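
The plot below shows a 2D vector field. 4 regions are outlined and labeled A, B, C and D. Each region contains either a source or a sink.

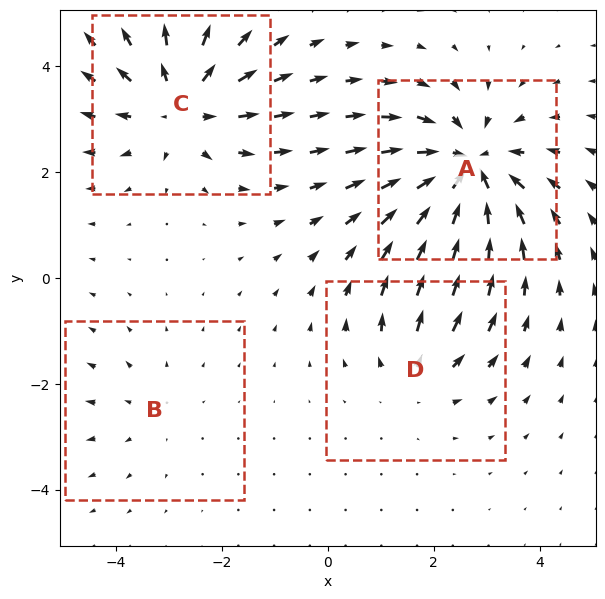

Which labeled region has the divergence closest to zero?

Divergence at each region's feature centre — A: about -6, B: about +2, C: about +5, D: about +3. Region B is closest to zero.

B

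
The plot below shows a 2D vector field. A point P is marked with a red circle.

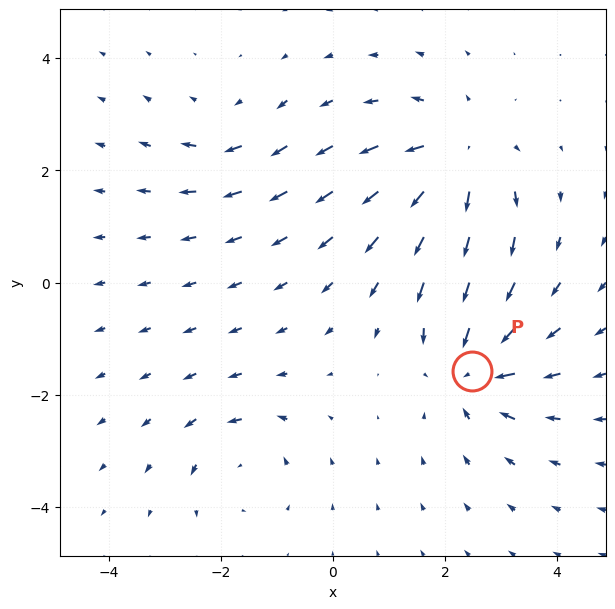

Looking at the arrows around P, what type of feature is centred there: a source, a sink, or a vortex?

At P (2.5, -1.6) the arrows converge inward. Divergence about -5, curl ≈0 — negative divergence with near-zero curl is a sink.

sink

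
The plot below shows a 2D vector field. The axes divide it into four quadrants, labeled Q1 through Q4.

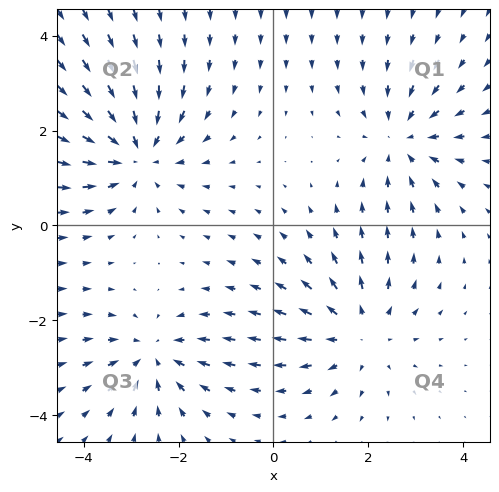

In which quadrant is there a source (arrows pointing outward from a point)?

Q4

The source sits at approximately (1.8, -2.3), which lies in quadrant Q4. The divergence there is about +3, positive as expected for a source.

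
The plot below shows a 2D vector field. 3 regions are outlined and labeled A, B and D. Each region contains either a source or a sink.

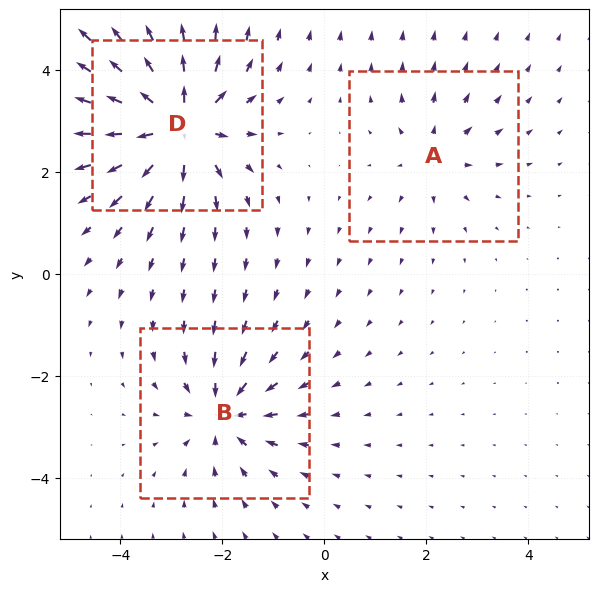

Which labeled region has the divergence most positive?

Divergence at each region's feature centre — A: about +3, B: about -4, D: about +6. Region D is most positive.

D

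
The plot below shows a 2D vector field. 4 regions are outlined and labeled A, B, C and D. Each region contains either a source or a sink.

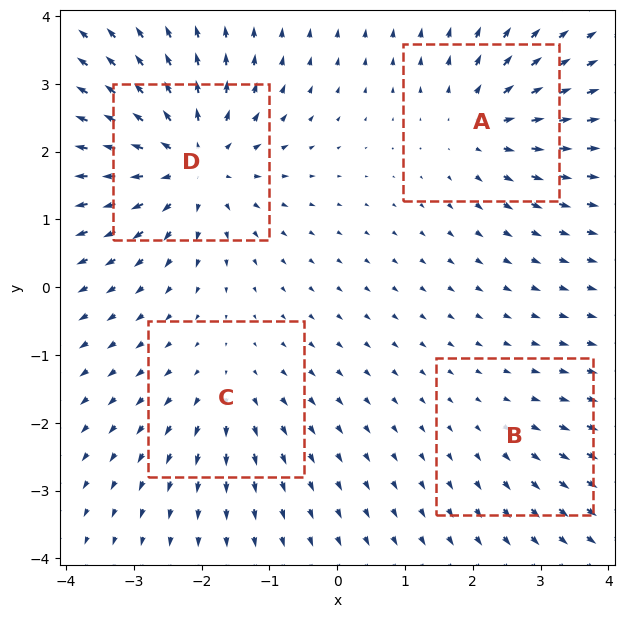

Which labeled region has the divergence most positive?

Divergence at each region's feature centre — A: about +5, B: about +2, C: about +3, D: about +7. Region D is most positive.

D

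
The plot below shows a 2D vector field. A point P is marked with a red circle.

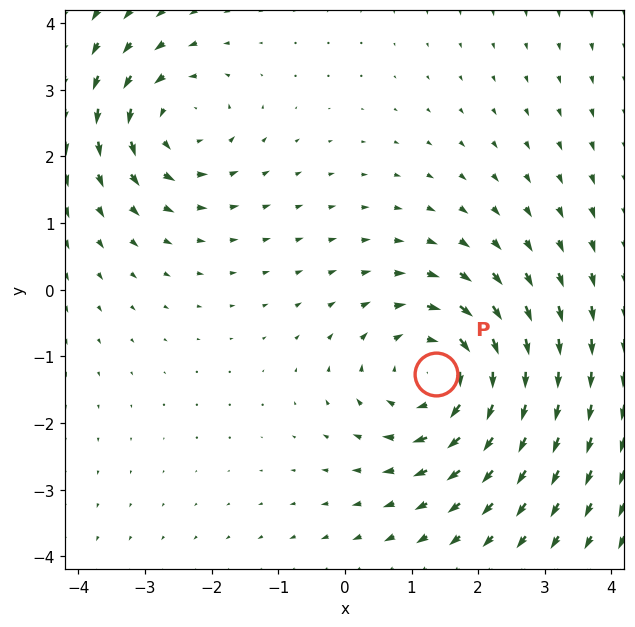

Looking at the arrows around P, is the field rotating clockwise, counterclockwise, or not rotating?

clockwise

Near P at (1.4, -1.3) the arrows circulate clockwise. The curl (z-component) there is about -4; negative curl means clockwise rotation.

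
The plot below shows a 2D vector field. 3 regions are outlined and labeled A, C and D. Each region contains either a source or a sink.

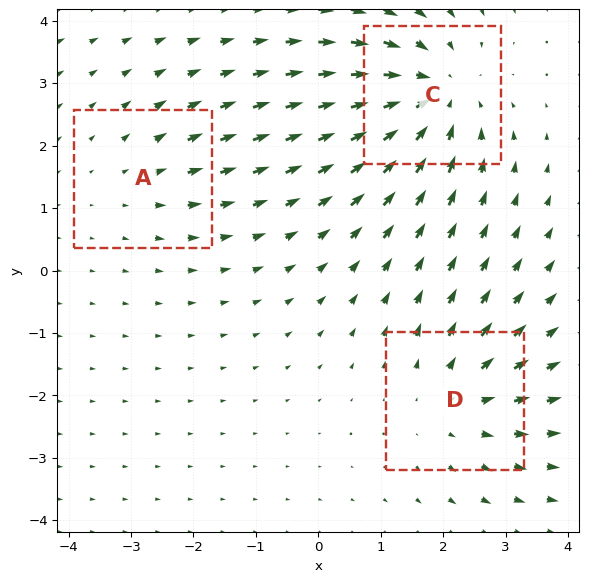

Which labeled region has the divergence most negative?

Divergence at each region's feature centre — A: about +2, C: about -4, D: about +3. Region C is most negative.

C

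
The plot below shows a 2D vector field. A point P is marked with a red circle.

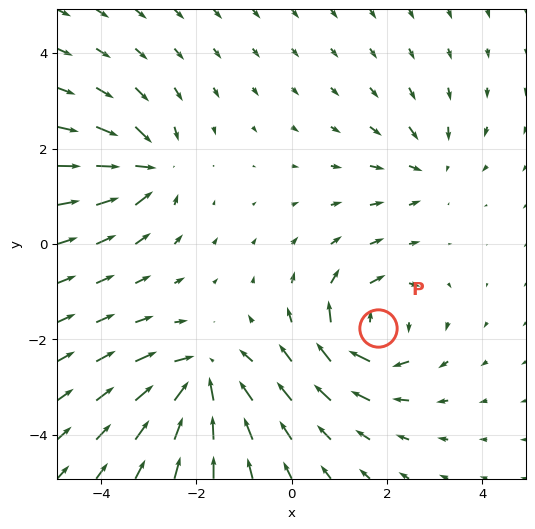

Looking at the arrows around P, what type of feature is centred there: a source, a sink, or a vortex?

vortex

At P (1.8, -1.8) the arrows circulate clockwise. Divergence ≈0, curl about -7 — near-zero divergence with nonzero curl is a vortex.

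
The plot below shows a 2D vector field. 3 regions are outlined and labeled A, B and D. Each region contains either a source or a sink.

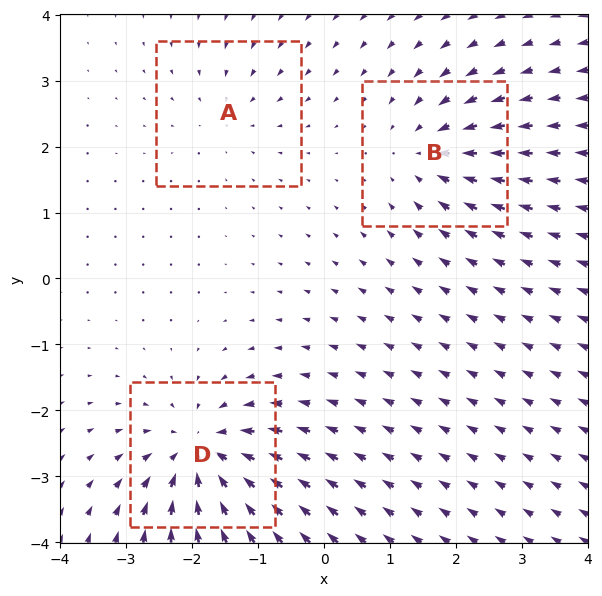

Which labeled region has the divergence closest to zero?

A

Divergence at each region's feature centre — A: about -3, B: about -4, D: about -6. Region A is closest to zero.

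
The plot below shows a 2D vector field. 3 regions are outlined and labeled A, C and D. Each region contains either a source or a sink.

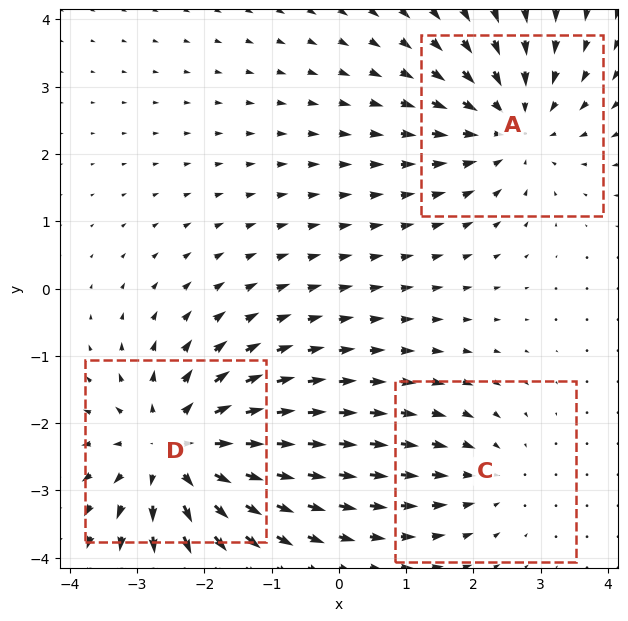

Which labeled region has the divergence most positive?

D

Divergence at each region's feature centre — A: about -3, C: about -2, D: about +4. Region D is most positive.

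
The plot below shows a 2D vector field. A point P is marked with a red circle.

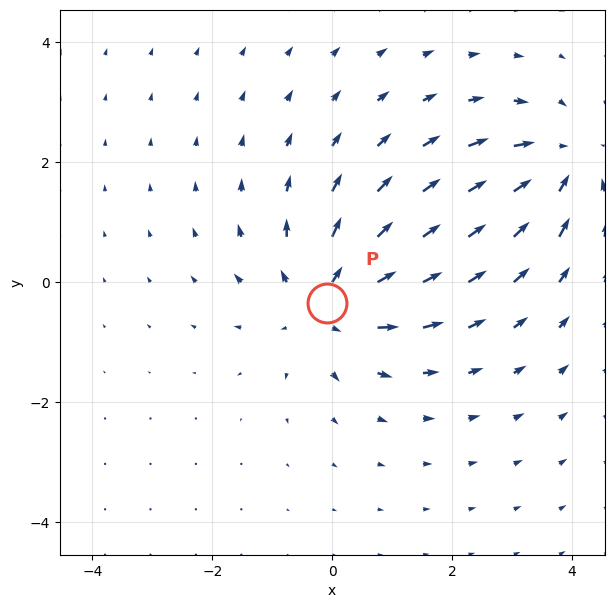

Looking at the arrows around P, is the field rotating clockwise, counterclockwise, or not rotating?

Near P at (-0.1, -0.3) the arrows show no circulation. The curl there is ≈0.

not rotating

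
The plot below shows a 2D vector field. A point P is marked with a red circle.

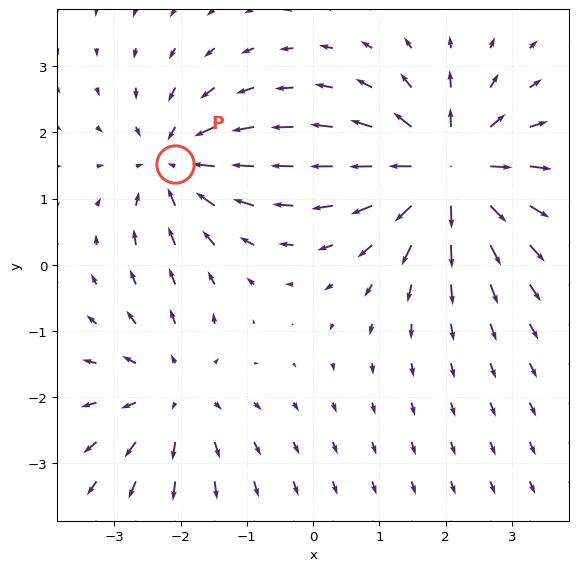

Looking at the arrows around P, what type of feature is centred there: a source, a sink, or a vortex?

sink

At P (-2.1, 1.5) the arrows converge inward. Divergence about -4, curl ≈0 — negative divergence with near-zero curl is a sink.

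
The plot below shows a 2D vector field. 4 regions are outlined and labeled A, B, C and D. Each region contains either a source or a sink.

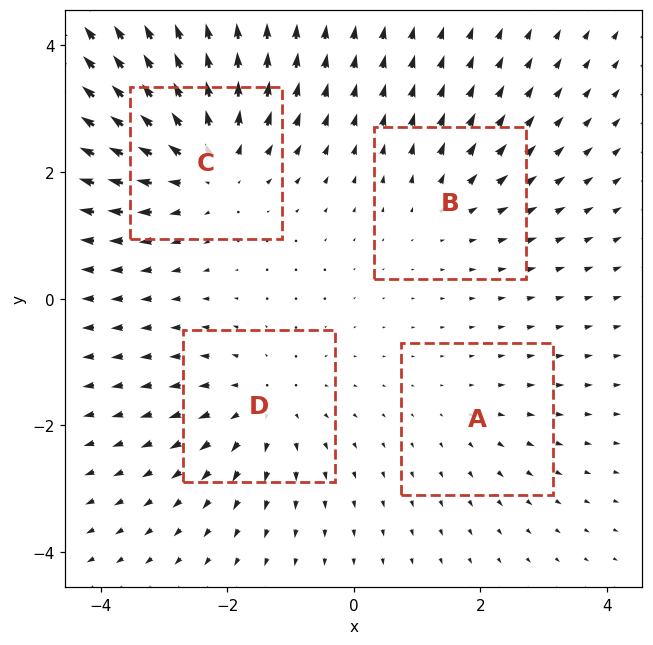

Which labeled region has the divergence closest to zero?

A

Divergence at each region's feature centre — A: about +2, B: about +3, C: about +6, D: about +4. Region A is closest to zero.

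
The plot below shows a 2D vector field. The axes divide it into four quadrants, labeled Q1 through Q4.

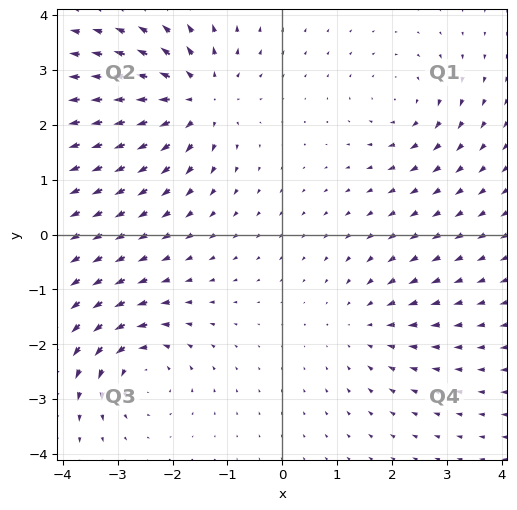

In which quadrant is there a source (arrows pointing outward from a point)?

Q2

The source sits at approximately (-1.5, 2.5), which lies in quadrant Q2. The divergence there is about +5, positive as expected for a source.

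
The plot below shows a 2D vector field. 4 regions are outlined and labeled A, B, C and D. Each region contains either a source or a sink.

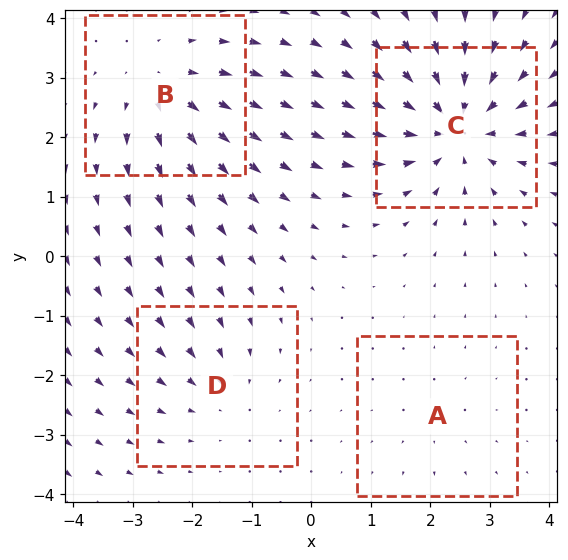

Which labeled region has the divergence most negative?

Divergence at each region's feature centre — A: about +2, B: about +4, C: about -7, D: about -3. Region C is most negative.

C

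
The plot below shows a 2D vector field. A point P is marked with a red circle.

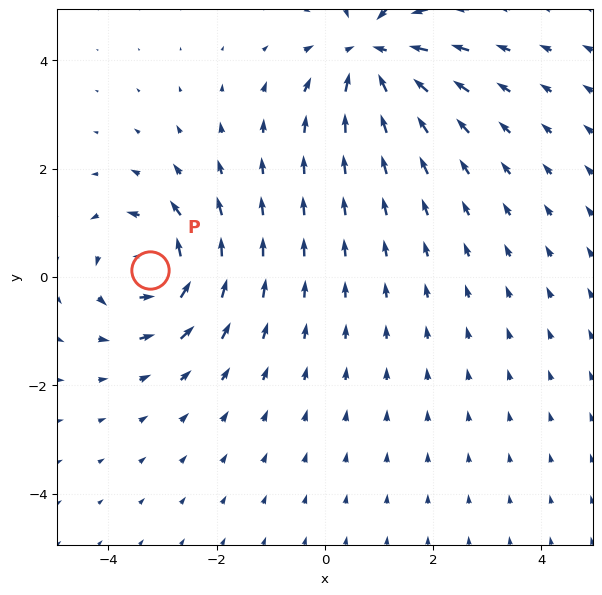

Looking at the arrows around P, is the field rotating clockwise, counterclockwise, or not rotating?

counterclockwise

Near P at (-3.2, 0.1) the arrows circulate counterclockwise. The curl (z-component) there is about +5; positive curl means counterclockwise rotation.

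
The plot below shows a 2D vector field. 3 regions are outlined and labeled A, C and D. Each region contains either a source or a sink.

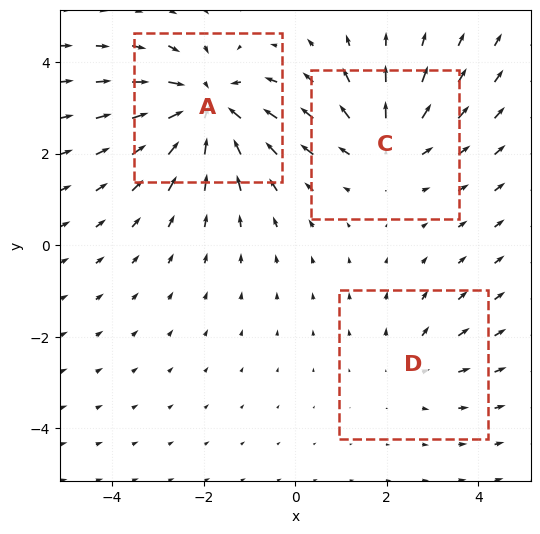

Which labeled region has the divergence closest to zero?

Divergence at each region's feature centre — A: about -4, C: about +3, D: about +2. Region D is closest to zero.

D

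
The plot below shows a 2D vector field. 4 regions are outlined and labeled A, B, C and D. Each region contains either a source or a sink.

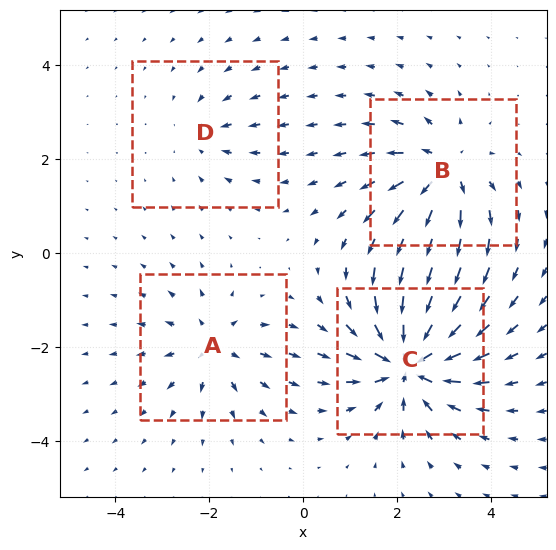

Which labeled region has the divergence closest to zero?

Divergence at each region's feature centre — A: about +4, B: about +6, C: about -8, D: about -3. Region D is closest to zero.

D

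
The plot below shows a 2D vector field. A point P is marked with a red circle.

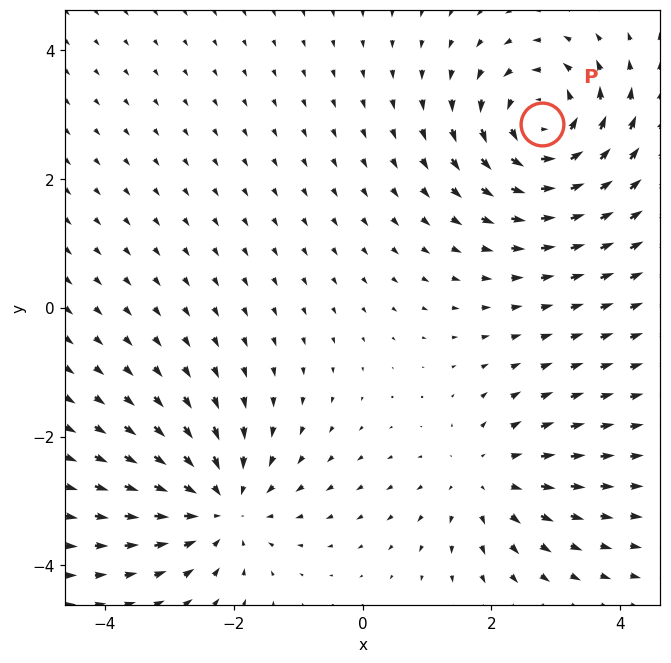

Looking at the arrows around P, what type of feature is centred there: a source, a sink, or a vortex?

At P (2.8, 2.9) the arrows circulate counterclockwise. Divergence ≈0, curl about +6 — near-zero divergence with nonzero curl is a vortex.

vortex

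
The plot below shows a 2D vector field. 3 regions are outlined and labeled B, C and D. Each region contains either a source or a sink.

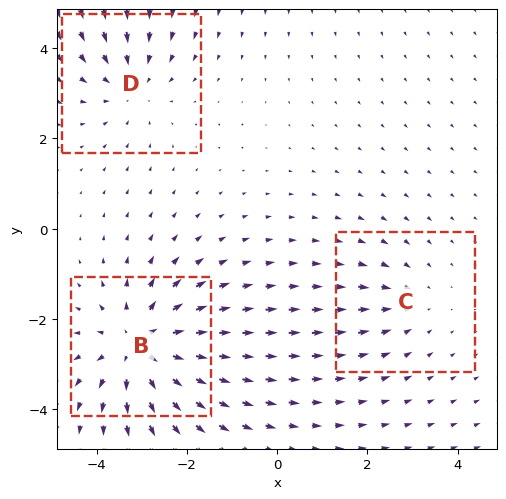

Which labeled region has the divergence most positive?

B

Divergence at each region's feature centre — B: about +4, C: about -2, D: about -3. Region B is most positive.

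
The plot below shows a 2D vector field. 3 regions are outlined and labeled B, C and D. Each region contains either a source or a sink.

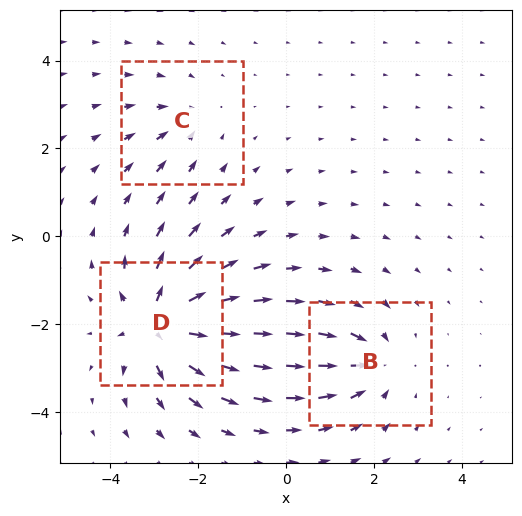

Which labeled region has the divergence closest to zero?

Divergence at each region's feature centre — B: about -4, C: about -2, D: about +6. Region C is closest to zero.

C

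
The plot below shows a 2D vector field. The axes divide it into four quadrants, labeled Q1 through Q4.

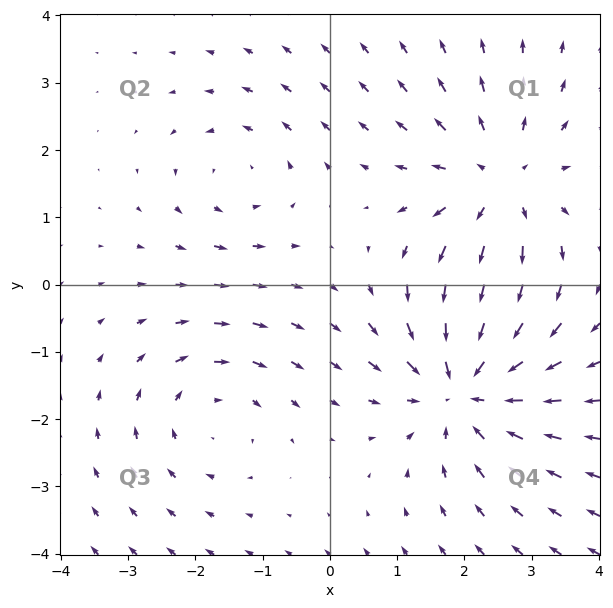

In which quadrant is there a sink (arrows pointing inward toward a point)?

Q4

The sink sits at approximately (2.0, -1.5), which lies in quadrant Q4. The divergence there is about -5, negative as expected for a sink.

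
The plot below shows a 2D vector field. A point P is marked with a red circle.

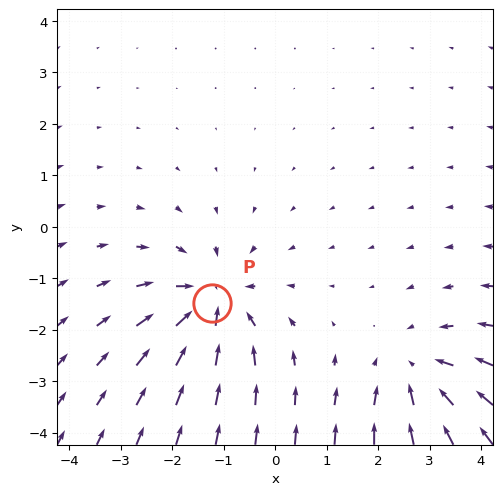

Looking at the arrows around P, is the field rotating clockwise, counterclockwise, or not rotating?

not rotating

Near P at (-1.2, -1.5) the arrows show no circulation. The curl there is ≈0.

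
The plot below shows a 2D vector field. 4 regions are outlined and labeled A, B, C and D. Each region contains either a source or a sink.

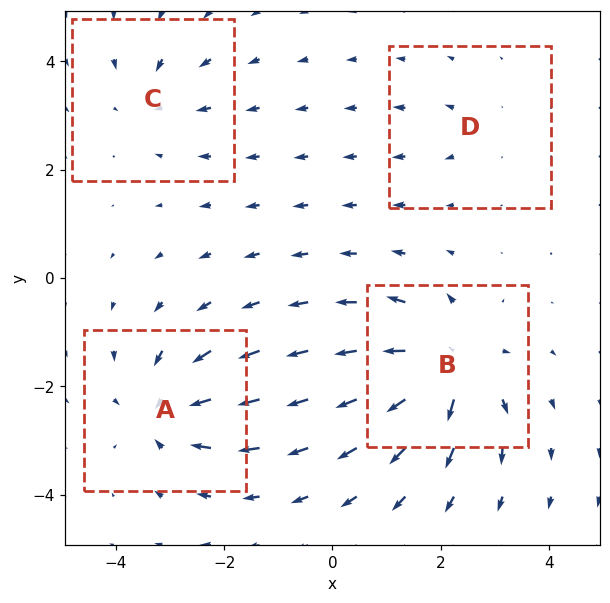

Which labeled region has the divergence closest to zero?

Divergence at each region's feature centre — A: about -6, B: about +8, C: about -4, D: about +2. Region D is closest to zero.

D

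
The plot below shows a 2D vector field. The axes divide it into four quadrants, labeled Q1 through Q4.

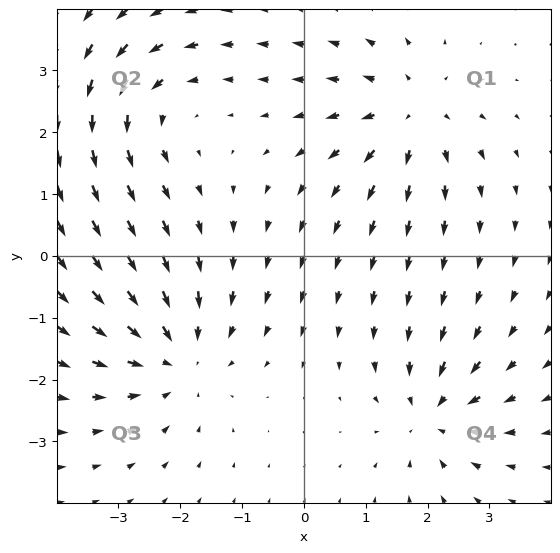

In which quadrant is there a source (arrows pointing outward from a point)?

Q1

The source sits at approximately (1.7, 2.3), which lies in quadrant Q1. The divergence there is about +4, positive as expected for a source.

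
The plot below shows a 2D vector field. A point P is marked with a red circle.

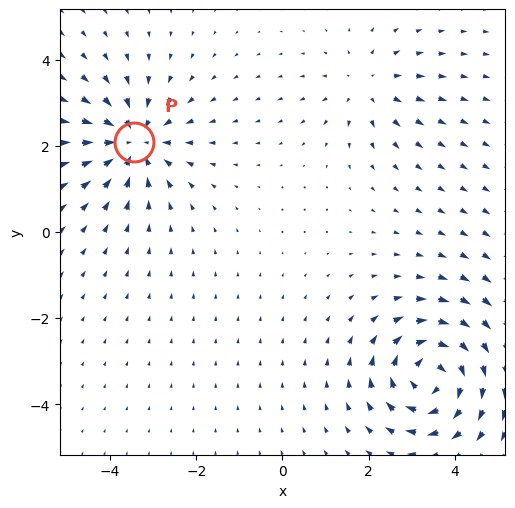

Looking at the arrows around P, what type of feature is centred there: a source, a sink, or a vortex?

At P (-3.5, 2.1) the arrows converge inward. Divergence about -4, curl ≈0 — negative divergence with near-zero curl is a sink.

sink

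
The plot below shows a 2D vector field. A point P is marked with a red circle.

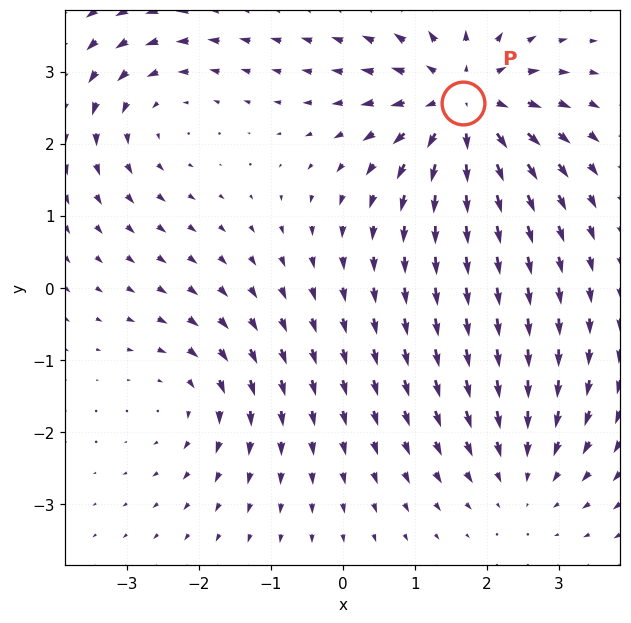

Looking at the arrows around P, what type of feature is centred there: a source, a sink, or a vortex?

source

At P (1.7, 2.6) the arrows spread outward. Divergence about +6, curl ≈0 — positive divergence with near-zero curl is a source.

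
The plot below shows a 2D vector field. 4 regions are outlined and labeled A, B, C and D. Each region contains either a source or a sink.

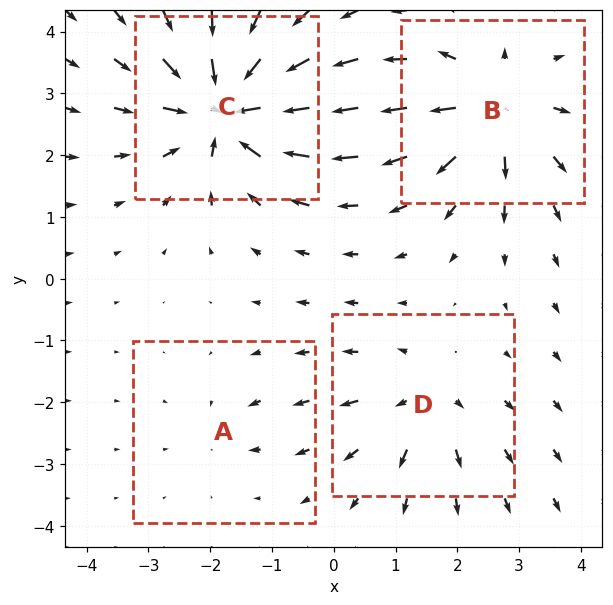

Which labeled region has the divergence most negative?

C

Divergence at each region's feature centre — A: about -2, B: about +6, C: about -9, D: about +4. Region C is most negative.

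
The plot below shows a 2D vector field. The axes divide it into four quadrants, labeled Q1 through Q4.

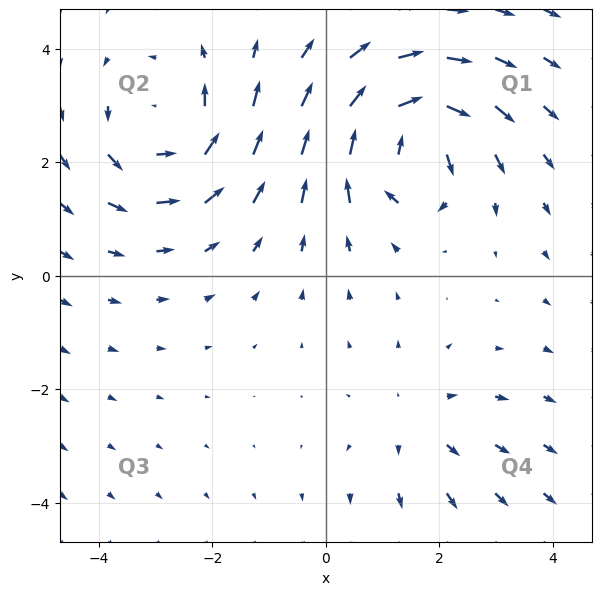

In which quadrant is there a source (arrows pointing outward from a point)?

Q4

The source sits at approximately (1.6, -2.6), which lies in quadrant Q4. The divergence there is about +2, positive as expected for a source.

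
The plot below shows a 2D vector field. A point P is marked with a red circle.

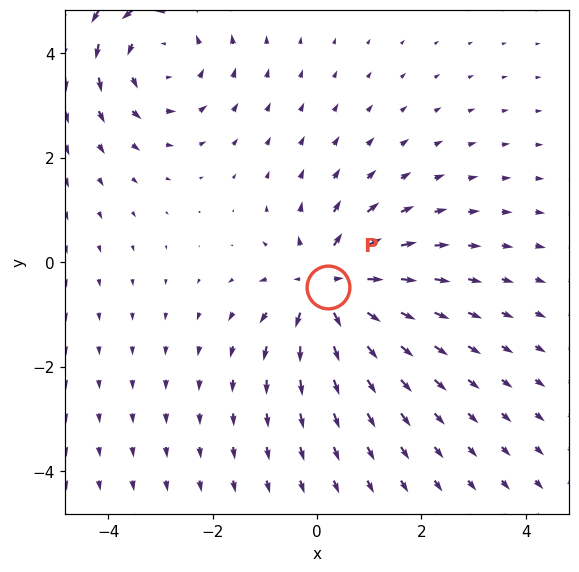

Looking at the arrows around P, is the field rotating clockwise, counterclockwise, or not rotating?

Near P at (0.2, -0.5) the arrows show no circulation. The curl there is ≈0.

not rotating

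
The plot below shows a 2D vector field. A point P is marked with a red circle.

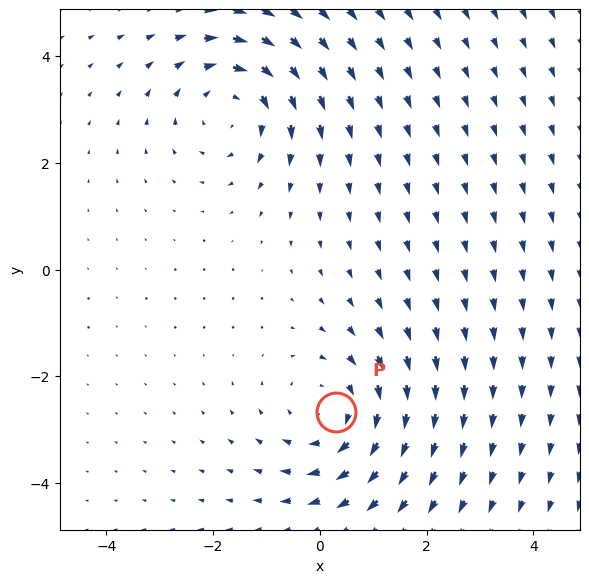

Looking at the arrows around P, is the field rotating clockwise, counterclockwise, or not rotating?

clockwise

Near P at (0.3, -2.7) the arrows circulate clockwise. The curl (z-component) there is about -3; negative curl means clockwise rotation.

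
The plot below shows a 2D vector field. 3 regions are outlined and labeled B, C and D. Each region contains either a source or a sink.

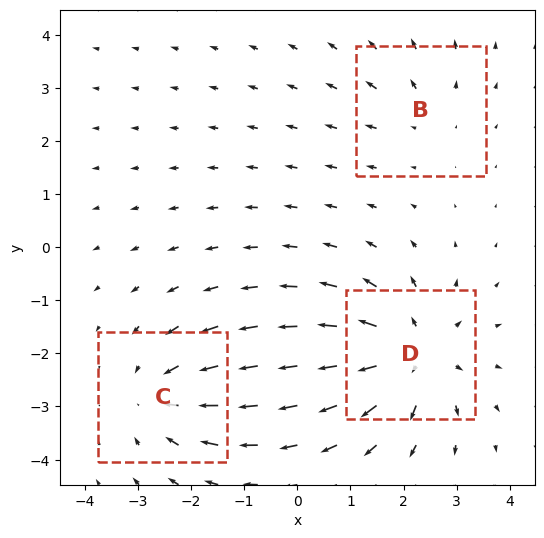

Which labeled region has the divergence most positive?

D

Divergence at each region's feature centre — B: about +2, C: about -3, D: about +4. Region D is most positive.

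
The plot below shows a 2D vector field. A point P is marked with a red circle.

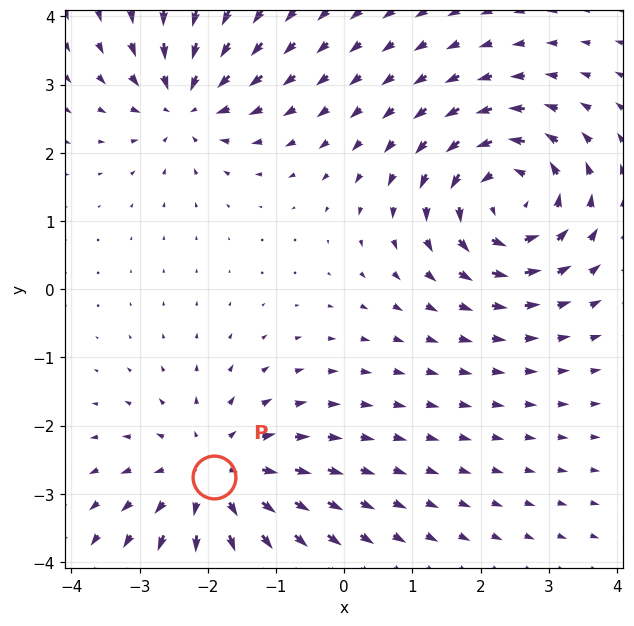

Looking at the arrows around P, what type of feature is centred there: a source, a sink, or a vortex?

At P (-1.9, -2.8) the arrows spread outward. Divergence about +4, curl ≈0 — positive divergence with near-zero curl is a source.

source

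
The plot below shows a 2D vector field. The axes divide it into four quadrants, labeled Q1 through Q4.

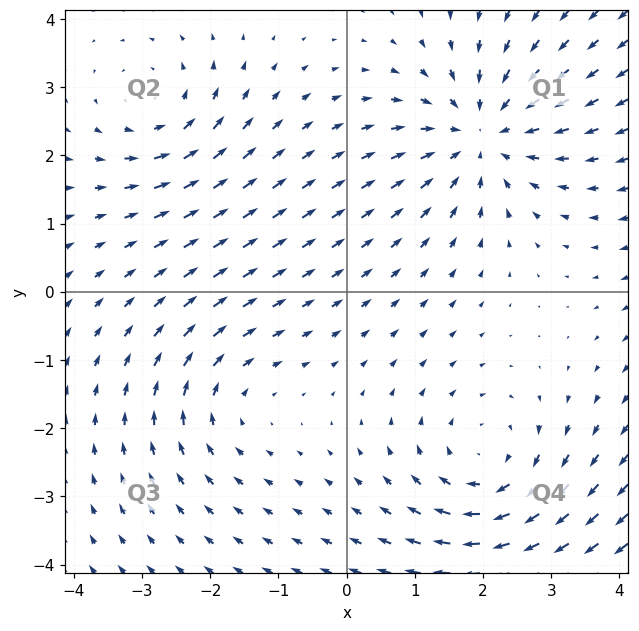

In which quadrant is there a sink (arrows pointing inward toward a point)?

Q1

The sink sits at approximately (2.0, 2.3), which lies in quadrant Q1. The divergence there is about -5, negative as expected for a sink.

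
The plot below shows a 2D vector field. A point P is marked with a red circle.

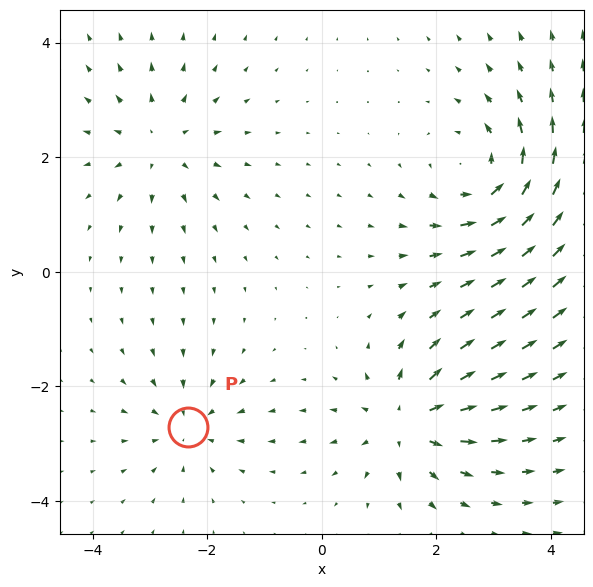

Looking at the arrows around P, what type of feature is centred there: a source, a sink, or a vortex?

At P (-2.3, -2.7) the arrows converge inward. Divergence about -4, curl ≈0 — negative divergence with near-zero curl is a sink.

sink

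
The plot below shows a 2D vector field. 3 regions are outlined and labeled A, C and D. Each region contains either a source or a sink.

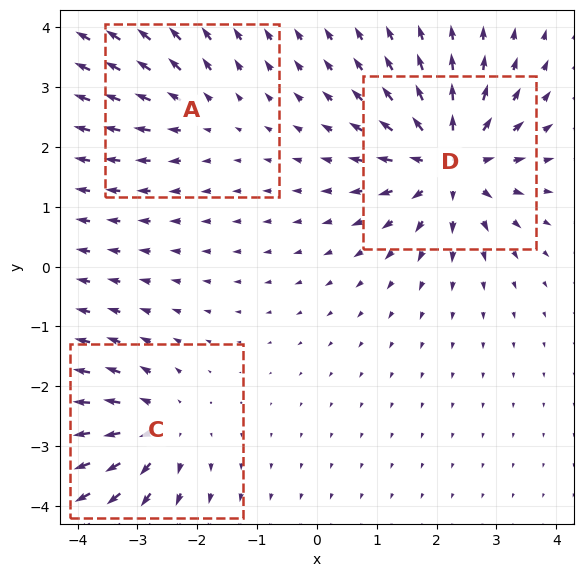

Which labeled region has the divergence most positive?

D

Divergence at each region's feature centre — A: about +2, C: about +4, D: about +5. Region D is most positive.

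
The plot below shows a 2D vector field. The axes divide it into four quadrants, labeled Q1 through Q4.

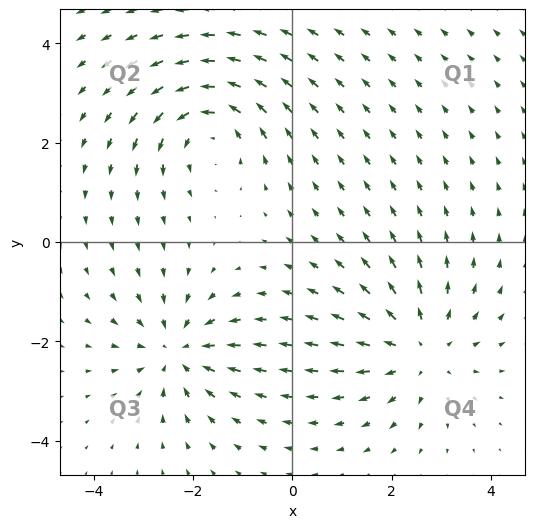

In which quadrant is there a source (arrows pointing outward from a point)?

The source sits at approximately (2.6, -2.1), which lies in quadrant Q4. The divergence there is about +4, positive as expected for a source.

Q4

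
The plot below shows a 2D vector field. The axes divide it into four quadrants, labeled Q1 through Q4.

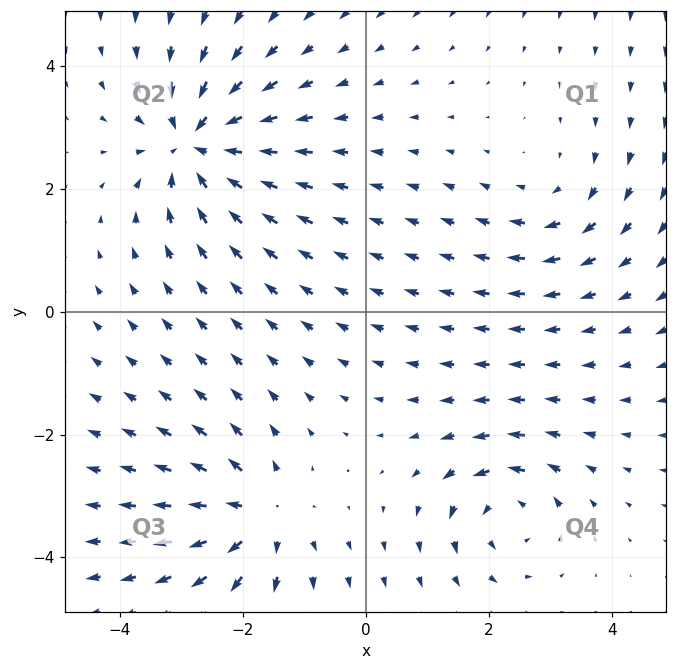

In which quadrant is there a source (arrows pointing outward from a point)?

Q3

The source sits at approximately (-1.7, -3.3), which lies in quadrant Q3. The divergence there is about +5, positive as expected for a source.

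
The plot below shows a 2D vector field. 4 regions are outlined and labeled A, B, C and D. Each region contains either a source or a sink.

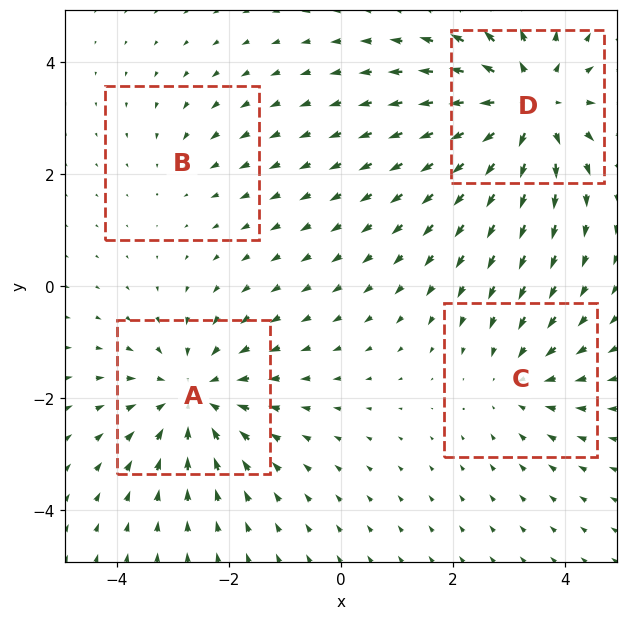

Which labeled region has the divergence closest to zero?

Divergence at each region's feature centre — A: about -4, B: about -2, C: about -3, D: about +6. Region B is closest to zero.

B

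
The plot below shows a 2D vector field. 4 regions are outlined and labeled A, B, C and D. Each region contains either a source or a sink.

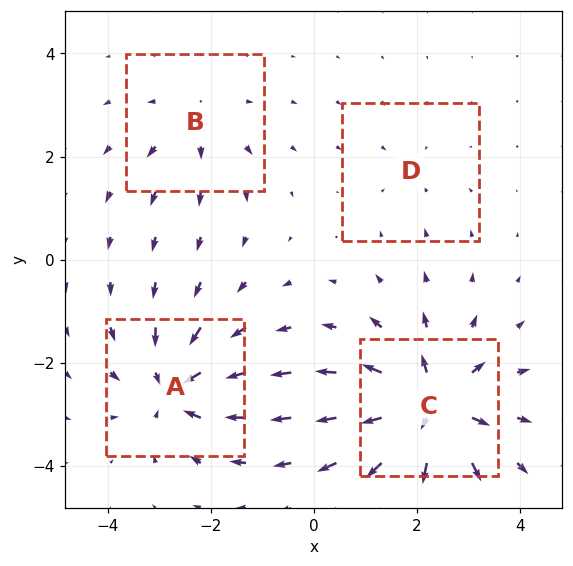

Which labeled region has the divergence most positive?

C

Divergence at each region's feature centre — A: about -6, B: about +3, C: about +8, D: about -2. Region C is most positive.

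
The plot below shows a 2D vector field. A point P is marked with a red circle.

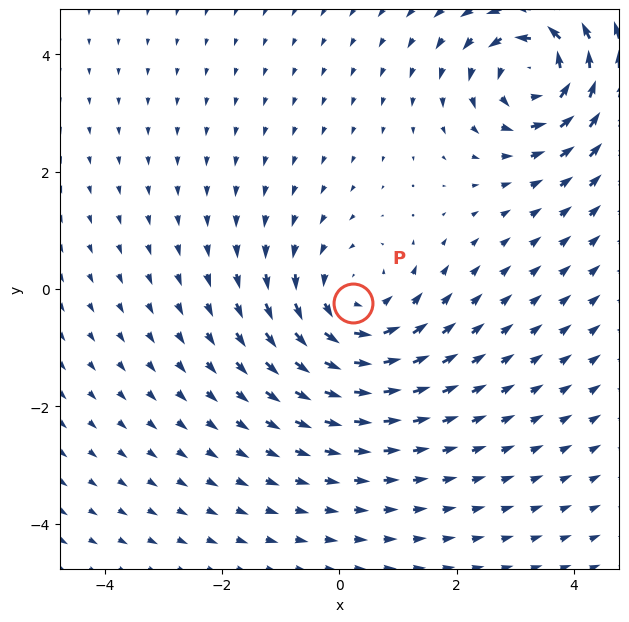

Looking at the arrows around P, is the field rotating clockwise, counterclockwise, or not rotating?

counterclockwise

Near P at (0.2, -0.2) the arrows circulate counterclockwise. The curl (z-component) there is about +4; positive curl means counterclockwise rotation.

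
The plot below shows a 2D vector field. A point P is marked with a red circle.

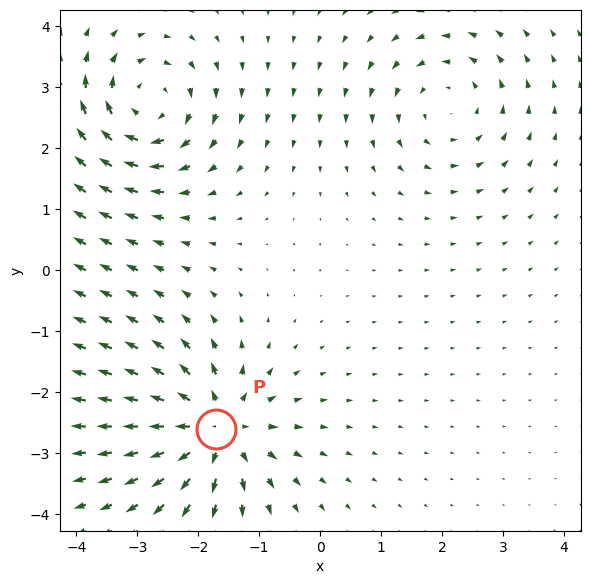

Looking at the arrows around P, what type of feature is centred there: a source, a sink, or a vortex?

source

At P (-1.7, -2.6) the arrows spread outward. Divergence about +7, curl ≈0 — positive divergence with near-zero curl is a source.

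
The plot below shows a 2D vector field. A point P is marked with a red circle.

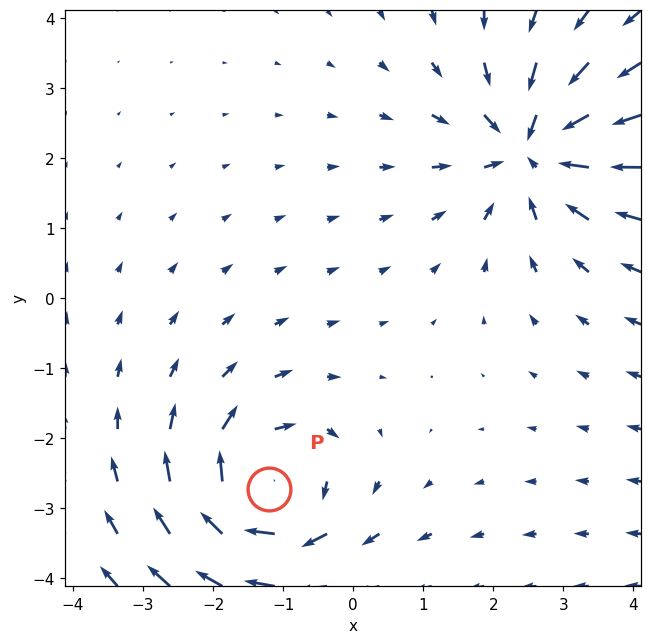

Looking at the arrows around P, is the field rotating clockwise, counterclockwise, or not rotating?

clockwise

Near P at (-1.2, -2.7) the arrows circulate clockwise. The curl (z-component) there is about -4; negative curl means clockwise rotation.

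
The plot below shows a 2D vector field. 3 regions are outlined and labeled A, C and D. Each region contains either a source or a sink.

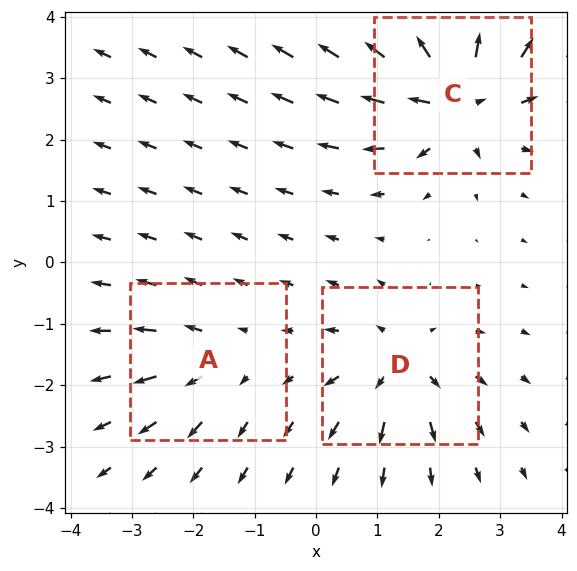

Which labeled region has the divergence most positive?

Divergence at each region's feature centre — A: about +3, C: about +6, D: about +4. Region C is most positive.

C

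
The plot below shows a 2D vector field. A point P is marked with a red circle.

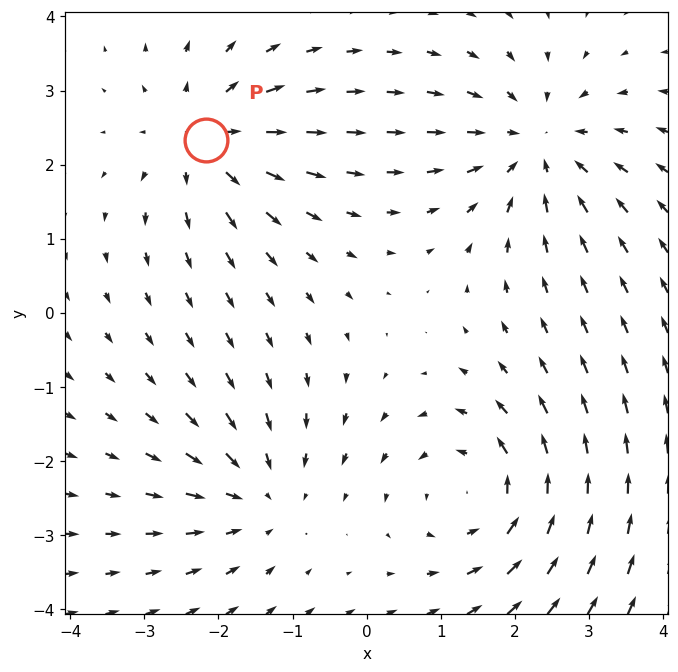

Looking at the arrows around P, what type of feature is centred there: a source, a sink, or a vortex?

At P (-2.2, 2.3) the arrows spread outward. Divergence about +3, curl ≈0 — positive divergence with near-zero curl is a source.

source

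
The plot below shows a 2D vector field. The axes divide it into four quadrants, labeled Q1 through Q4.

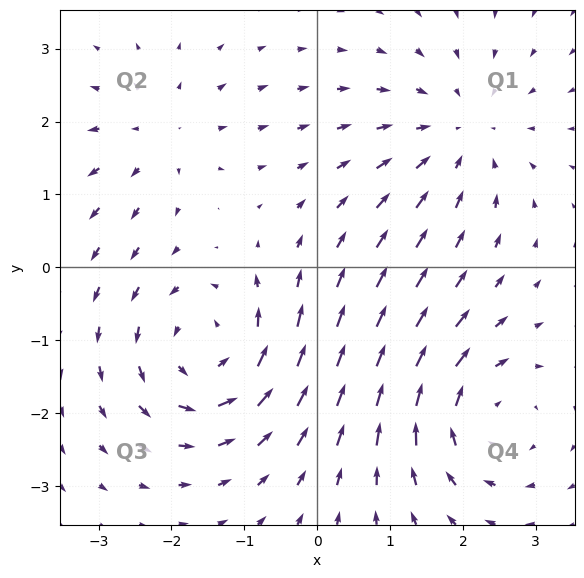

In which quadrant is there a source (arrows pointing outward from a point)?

The source sits at approximately (-2.1, 1.8), which lies in quadrant Q2. The divergence there is about +3, positive as expected for a source.

Q2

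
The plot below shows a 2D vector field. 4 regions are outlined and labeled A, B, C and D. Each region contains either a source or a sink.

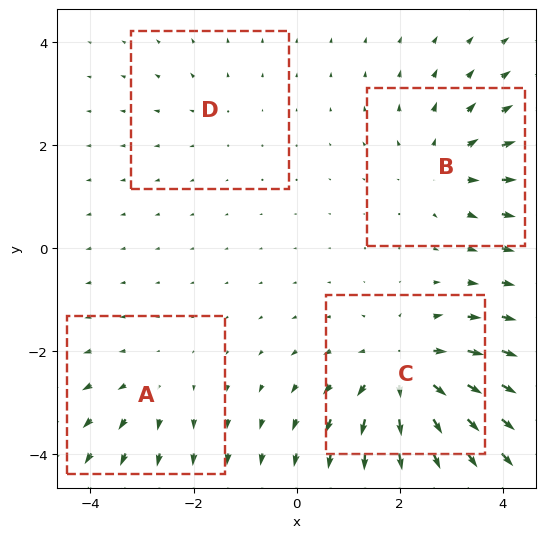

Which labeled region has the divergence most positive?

Divergence at each region's feature centre — A: about +3, B: about +4, C: about +7, D: about +2. Region C is most positive.

C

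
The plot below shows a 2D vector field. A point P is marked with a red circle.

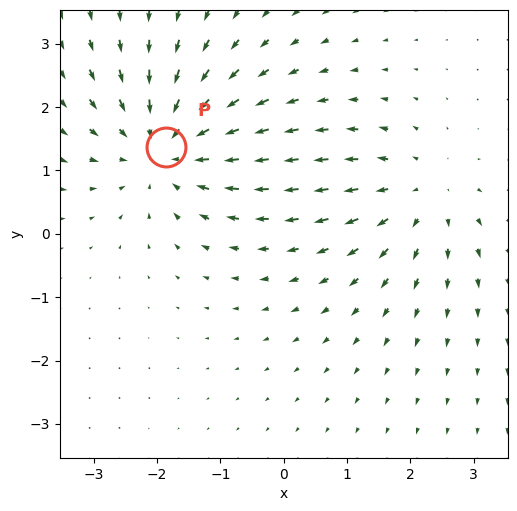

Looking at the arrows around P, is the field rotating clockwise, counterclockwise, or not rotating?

not rotating

Near P at (-1.9, 1.4) the arrows show no circulation. The curl there is ≈0.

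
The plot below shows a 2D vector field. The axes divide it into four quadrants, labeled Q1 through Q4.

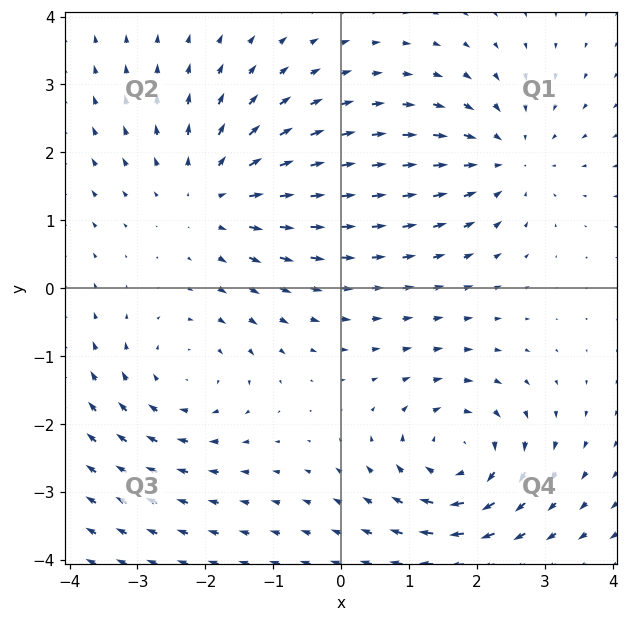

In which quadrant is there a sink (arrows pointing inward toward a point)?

Q1

The sink sits at approximately (2.4, 1.9), which lies in quadrant Q1. The divergence there is about -4, negative as expected for a sink.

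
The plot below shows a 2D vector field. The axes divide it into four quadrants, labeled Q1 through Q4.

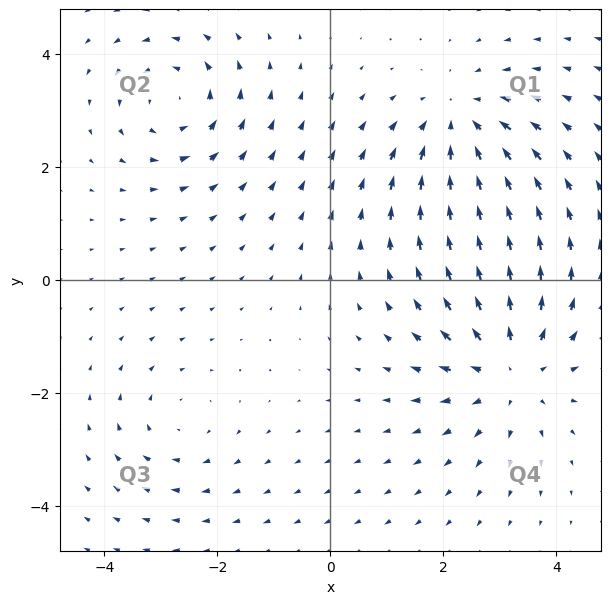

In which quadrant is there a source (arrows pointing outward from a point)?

The source sits at approximately (3.2, -1.6), which lies in quadrant Q4. The divergence there is about +4, positive as expected for a source.

Q4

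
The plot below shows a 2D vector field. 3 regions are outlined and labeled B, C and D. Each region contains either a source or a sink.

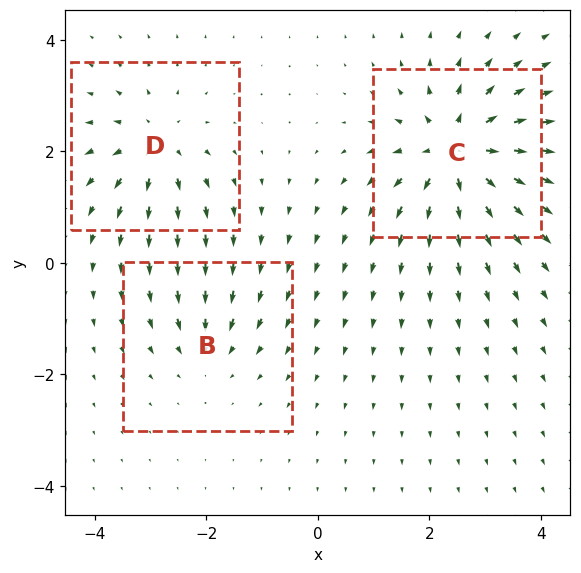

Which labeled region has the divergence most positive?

Divergence at each region's feature centre — B: about -3, C: about +6, D: about +4. Region C is most positive.

C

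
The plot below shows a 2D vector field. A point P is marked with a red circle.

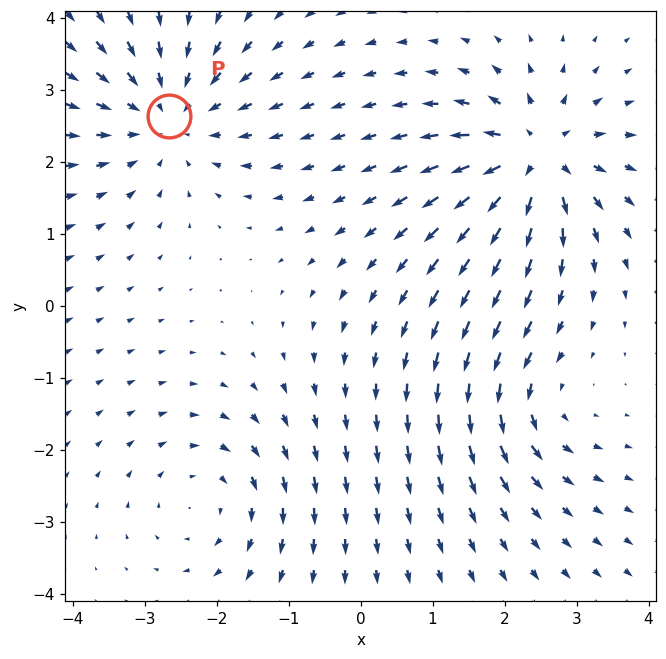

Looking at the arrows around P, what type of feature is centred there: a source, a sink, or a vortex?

sink

At P (-2.7, 2.6) the arrows converge inward. Divergence about -4, curl ≈0 — negative divergence with near-zero curl is a sink.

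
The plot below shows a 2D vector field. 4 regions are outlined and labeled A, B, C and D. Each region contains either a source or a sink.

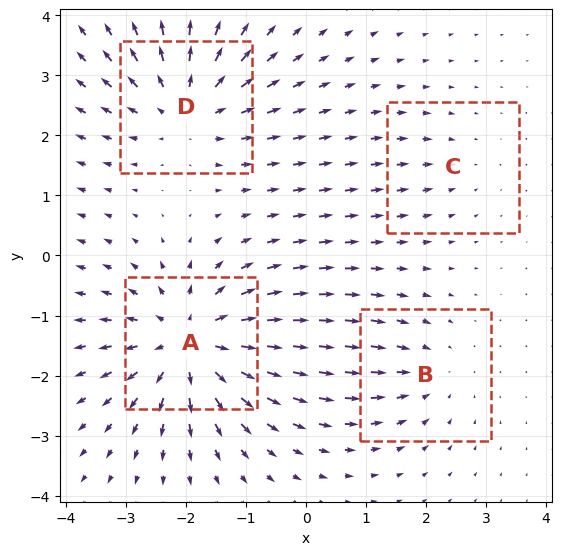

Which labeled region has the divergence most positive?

Divergence at each region's feature centre — A: about +7, B: about -3, C: about -2, D: about +5. Region A is most positive.

A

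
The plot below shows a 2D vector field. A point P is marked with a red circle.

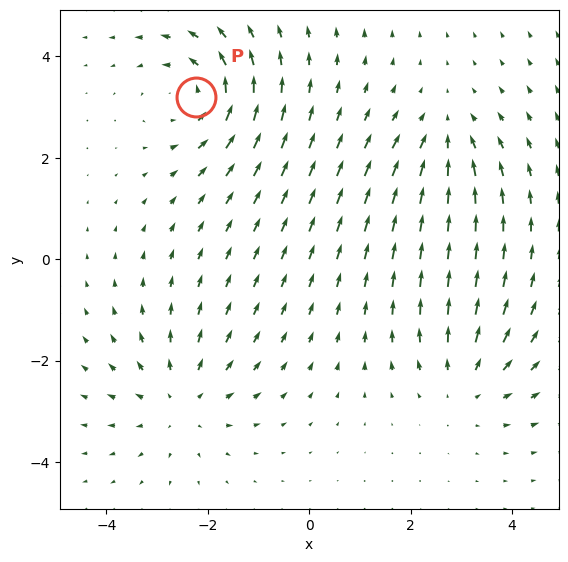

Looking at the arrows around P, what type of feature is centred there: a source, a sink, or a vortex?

At P (-2.2, 3.2) the arrows circulate counterclockwise. Divergence ≈0, curl about +4 — near-zero divergence with nonzero curl is a vortex.

vortex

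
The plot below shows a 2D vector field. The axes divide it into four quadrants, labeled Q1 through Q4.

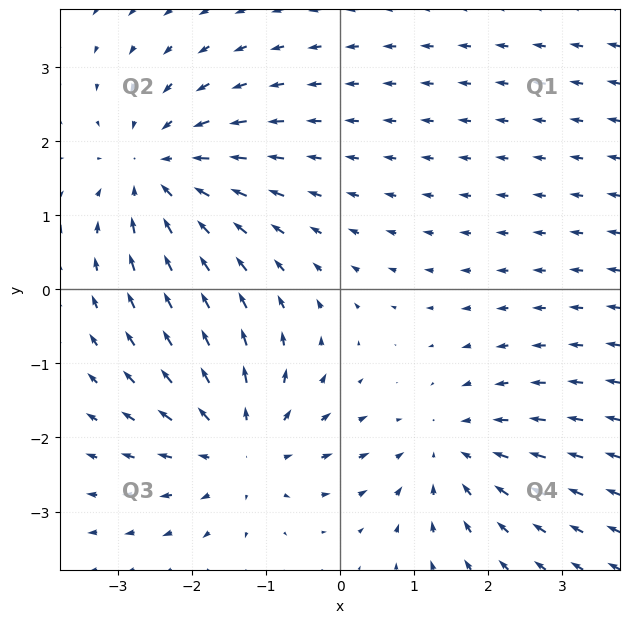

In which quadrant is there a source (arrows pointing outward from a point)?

Q3

The source sits at approximately (-1.3, -2.1), which lies in quadrant Q3. The divergence there is about +3, positive as expected for a source.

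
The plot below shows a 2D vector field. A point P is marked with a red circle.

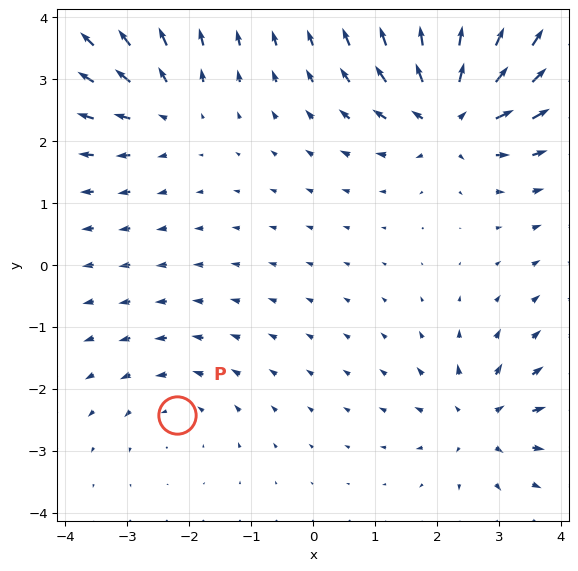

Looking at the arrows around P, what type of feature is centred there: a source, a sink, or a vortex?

vortex

At P (-2.2, -2.4) the arrows circulate counterclockwise. Divergence ≈0, curl about +2 — near-zero divergence with nonzero curl is a vortex.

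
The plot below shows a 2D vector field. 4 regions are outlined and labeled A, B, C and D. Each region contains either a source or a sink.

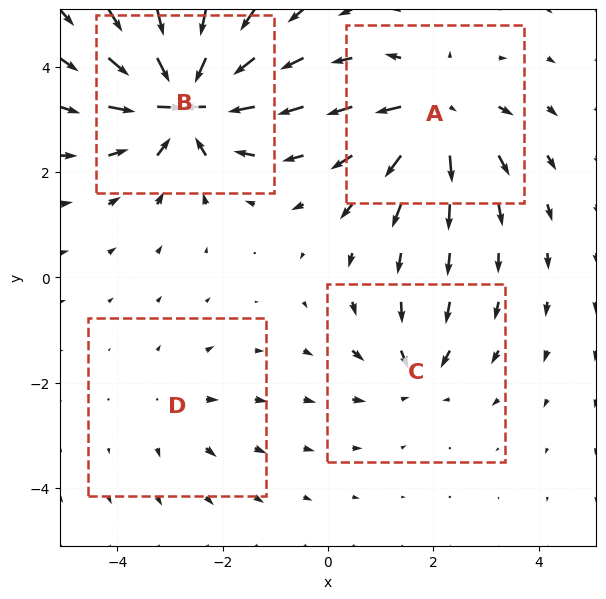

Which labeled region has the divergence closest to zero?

Divergence at each region's feature centre — A: about +6, B: about -9, C: about -4, D: about +2. Region D is closest to zero.

D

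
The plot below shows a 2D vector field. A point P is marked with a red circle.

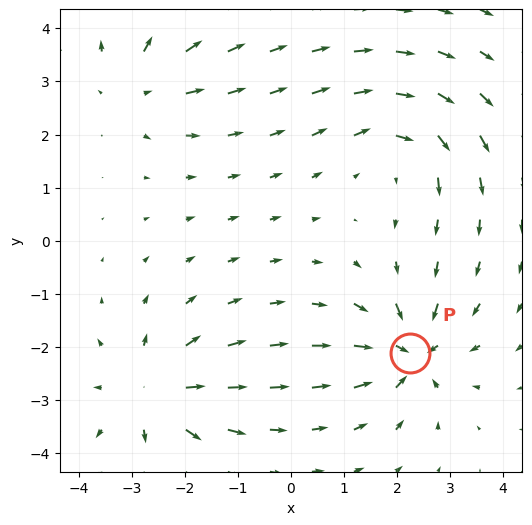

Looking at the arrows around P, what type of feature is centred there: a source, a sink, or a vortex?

sink

At P (2.2, -2.1) the arrows converge inward. Divergence about -7, curl ≈0 — negative divergence with near-zero curl is a sink.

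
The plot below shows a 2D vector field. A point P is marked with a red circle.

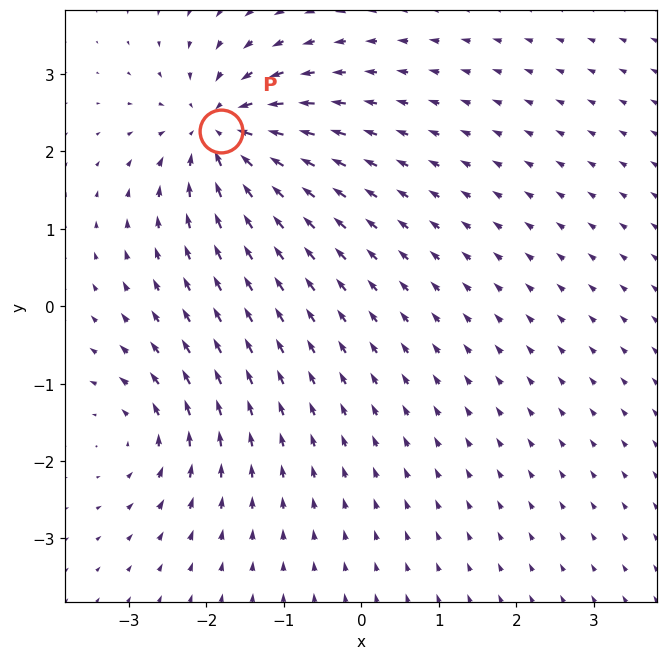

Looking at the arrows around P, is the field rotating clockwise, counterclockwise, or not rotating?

not rotating

Near P at (-1.8, 2.3) the arrows show no circulation. The curl there is ≈0.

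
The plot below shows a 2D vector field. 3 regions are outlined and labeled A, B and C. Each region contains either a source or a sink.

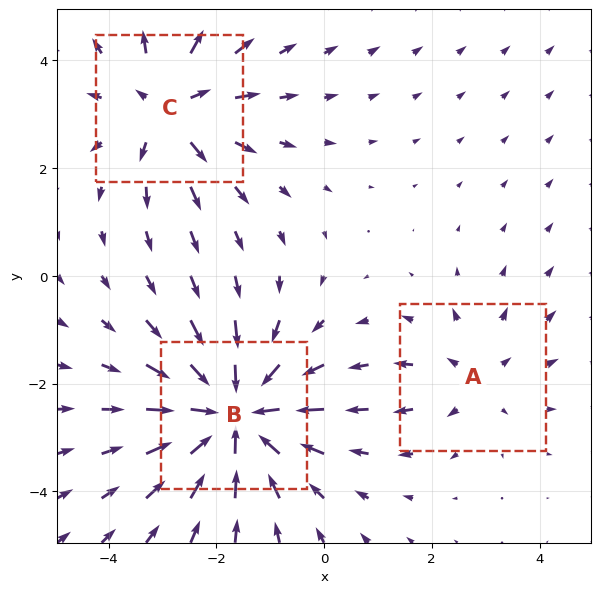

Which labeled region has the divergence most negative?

B

Divergence at each region's feature centre — A: about +2, B: about -5, C: about +3. Region B is most negative.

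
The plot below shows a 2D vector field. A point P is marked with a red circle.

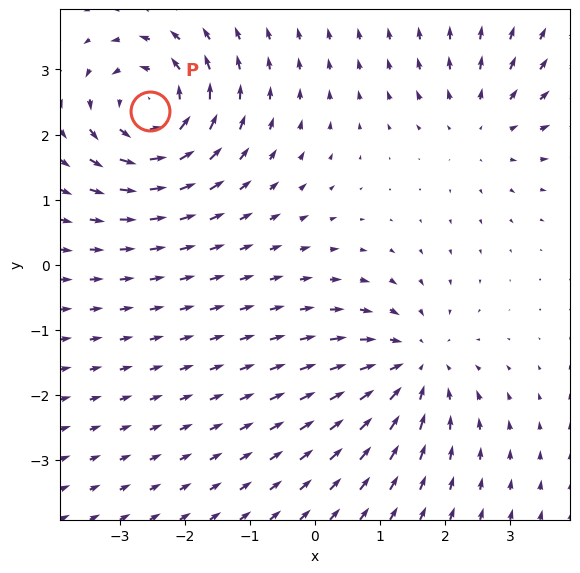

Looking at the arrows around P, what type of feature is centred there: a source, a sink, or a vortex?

vortex

At P (-2.5, 2.4) the arrows circulate counterclockwise. Divergence ≈0, curl about +5 — near-zero divergence with nonzero curl is a vortex.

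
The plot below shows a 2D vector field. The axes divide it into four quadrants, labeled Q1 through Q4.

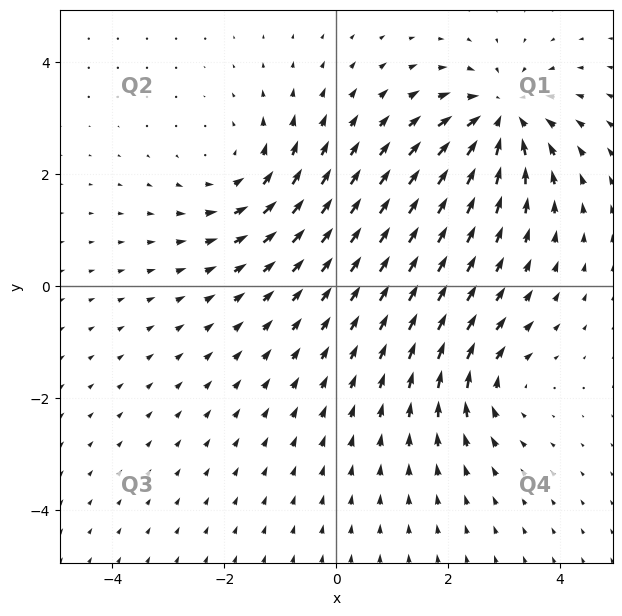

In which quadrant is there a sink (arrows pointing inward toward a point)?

The sink sits at approximately (3.0, 3.0), which lies in quadrant Q1. The divergence there is about -6, negative as expected for a sink.

Q1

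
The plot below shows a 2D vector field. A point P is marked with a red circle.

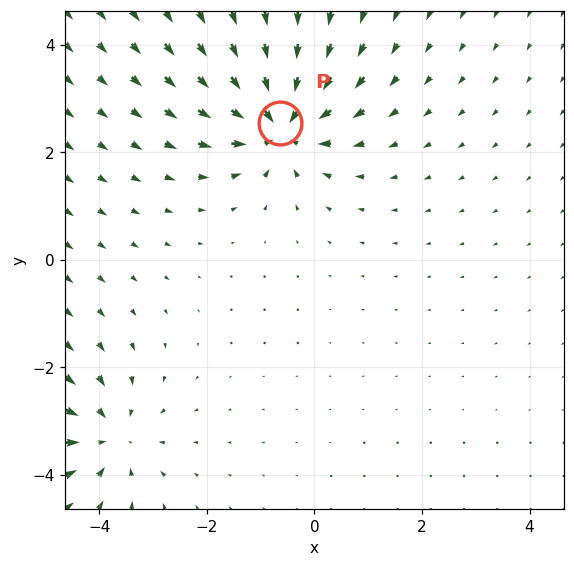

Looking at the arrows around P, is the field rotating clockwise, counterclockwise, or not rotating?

not rotating

Near P at (-0.6, 2.6) the arrows show no circulation. The curl there is ≈0.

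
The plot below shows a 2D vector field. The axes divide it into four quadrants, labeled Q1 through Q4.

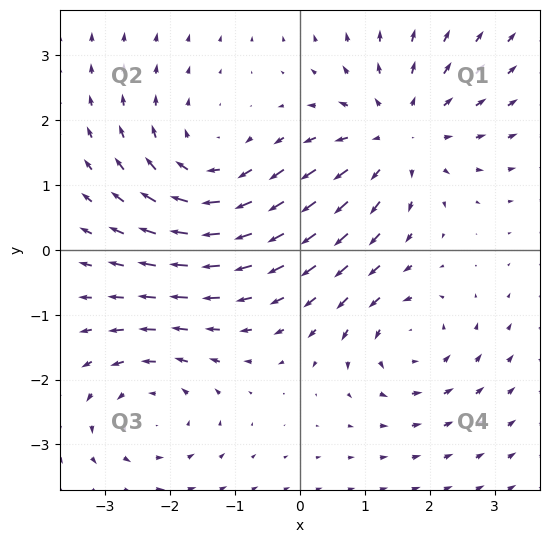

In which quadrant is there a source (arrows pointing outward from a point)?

The source sits at approximately (1.5, 1.8), which lies in quadrant Q1. The divergence there is about +4, positive as expected for a source.

Q1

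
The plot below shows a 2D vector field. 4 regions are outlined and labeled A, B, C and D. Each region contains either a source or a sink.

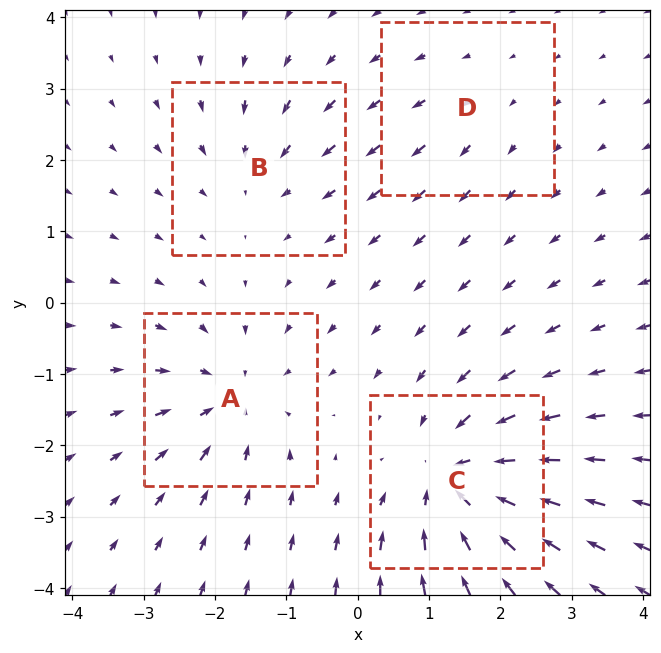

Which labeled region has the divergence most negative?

Divergence at each region's feature centre — A: about -6, B: about -4, C: about -8, D: about +2. Region C is most negative.

C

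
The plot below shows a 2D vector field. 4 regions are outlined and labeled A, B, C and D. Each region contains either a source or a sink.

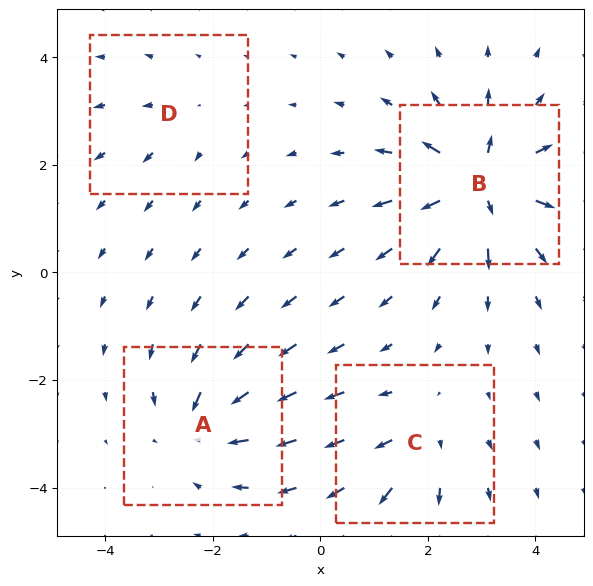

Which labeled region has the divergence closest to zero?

D

Divergence at each region's feature centre — A: about -6, B: about +9, C: about +4, D: about +2. Region D is closest to zero.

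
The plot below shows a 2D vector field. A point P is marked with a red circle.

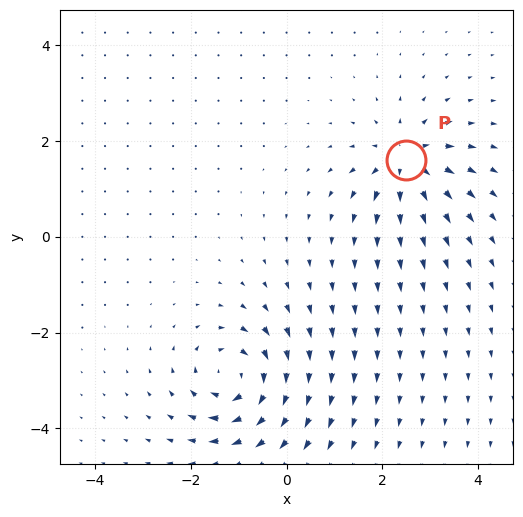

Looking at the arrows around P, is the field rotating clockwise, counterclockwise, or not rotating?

Near P at (2.5, 1.6) the arrows show no circulation. The curl there is ≈0.

not rotating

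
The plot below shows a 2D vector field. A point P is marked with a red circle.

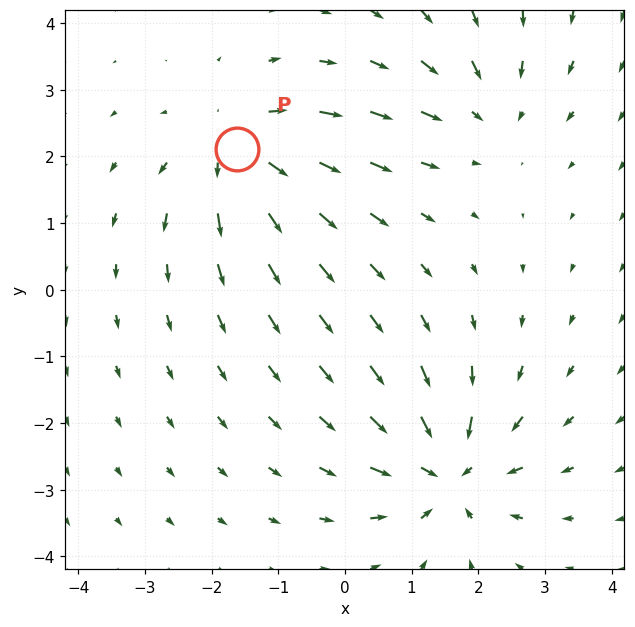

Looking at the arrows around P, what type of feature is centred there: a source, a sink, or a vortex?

At P (-1.6, 2.1) the arrows spread outward. Divergence about +4, curl ≈0 — positive divergence with near-zero curl is a source.

source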